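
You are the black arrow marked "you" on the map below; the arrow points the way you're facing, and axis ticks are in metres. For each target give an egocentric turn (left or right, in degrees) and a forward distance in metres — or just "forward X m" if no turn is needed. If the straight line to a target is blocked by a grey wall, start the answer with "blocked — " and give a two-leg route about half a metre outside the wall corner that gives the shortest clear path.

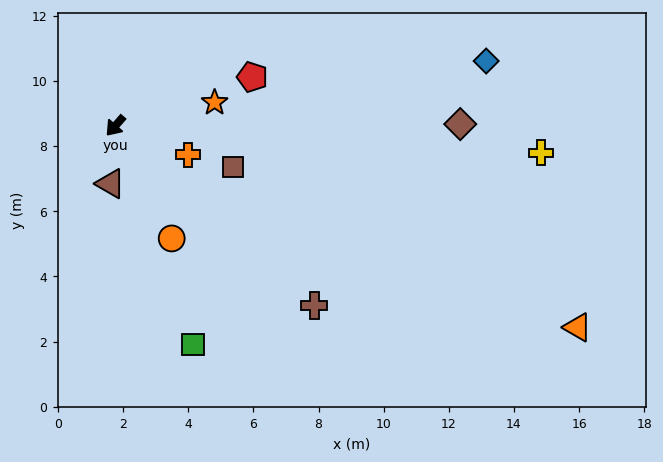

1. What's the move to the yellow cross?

turn left 128°, forward 13.1 m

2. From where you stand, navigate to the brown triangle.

turn left 36°, forward 1.8 m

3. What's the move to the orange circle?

turn left 68°, forward 3.9 m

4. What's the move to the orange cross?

turn left 110°, forward 2.4 m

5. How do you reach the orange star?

turn left 144°, forward 3.1 m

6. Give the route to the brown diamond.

turn left 131°, forward 10.6 m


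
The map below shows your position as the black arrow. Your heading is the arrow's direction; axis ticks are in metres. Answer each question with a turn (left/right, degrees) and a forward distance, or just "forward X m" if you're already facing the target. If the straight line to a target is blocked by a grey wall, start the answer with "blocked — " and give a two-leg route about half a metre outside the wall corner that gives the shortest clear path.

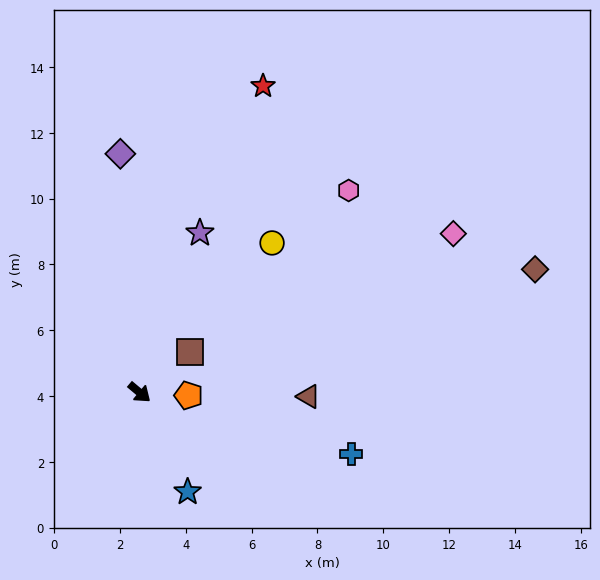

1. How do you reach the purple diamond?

turn left 135°, forward 7.3 m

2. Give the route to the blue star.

turn right 24°, forward 3.4 m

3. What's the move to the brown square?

turn left 78°, forward 2.0 m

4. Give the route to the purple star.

turn left 109°, forward 5.2 m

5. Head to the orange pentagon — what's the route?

turn left 36°, forward 1.5 m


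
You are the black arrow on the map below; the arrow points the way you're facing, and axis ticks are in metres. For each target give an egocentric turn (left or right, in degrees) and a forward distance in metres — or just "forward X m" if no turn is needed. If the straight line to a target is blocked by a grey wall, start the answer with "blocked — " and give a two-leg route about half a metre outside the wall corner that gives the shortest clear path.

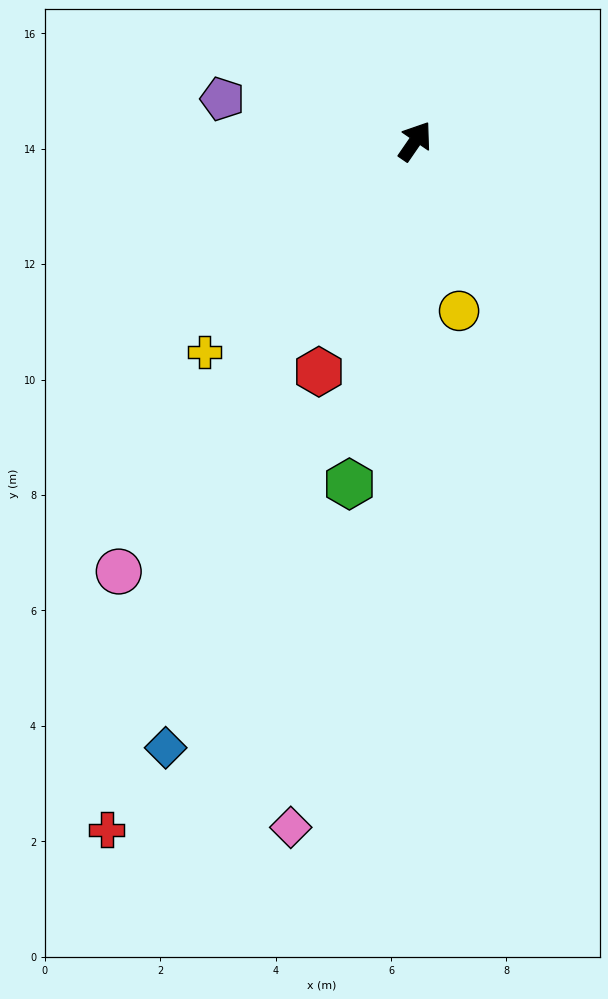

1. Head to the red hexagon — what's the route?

turn right 168°, forward 4.3 m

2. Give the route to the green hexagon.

turn right 156°, forward 6.0 m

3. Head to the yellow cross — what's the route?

turn left 170°, forward 5.2 m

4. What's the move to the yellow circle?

turn right 131°, forward 3.0 m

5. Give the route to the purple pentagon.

turn left 112°, forward 3.4 m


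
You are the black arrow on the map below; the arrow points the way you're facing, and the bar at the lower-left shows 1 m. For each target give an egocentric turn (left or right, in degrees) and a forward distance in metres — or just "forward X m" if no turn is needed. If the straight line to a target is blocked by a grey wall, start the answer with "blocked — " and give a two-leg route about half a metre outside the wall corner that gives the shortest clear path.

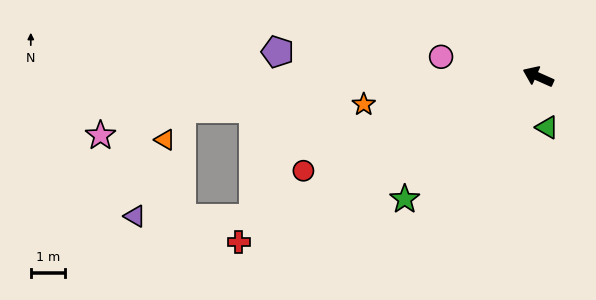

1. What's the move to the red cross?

turn left 53°, forward 9.9 m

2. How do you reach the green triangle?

turn left 124°, forward 1.5 m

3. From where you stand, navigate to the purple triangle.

blocked — turn left 51°, forward 9.2 m, then turn right 28°, forward 3.4 m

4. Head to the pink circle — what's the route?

turn left 12°, forward 2.9 m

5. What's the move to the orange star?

turn left 33°, forward 5.1 m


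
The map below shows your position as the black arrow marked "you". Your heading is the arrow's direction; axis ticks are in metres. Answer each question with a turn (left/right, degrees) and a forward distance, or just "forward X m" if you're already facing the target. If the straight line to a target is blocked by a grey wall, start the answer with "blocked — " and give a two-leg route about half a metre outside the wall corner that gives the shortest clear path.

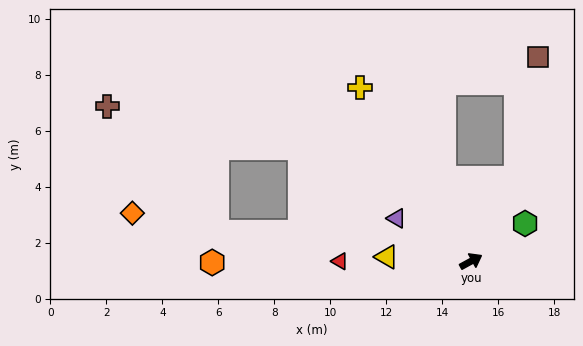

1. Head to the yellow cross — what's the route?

turn left 94°, forward 7.4 m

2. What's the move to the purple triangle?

turn left 121°, forward 3.1 m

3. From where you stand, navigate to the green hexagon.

turn left 6°, forward 2.4 m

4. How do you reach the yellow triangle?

turn left 148°, forward 3.0 m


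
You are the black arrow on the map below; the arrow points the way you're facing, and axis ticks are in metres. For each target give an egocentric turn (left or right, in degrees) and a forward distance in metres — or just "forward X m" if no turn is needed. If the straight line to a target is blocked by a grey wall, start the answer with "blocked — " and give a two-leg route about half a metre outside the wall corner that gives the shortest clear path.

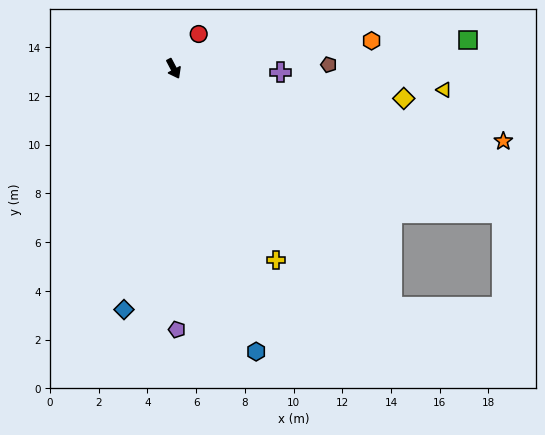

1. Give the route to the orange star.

turn left 50°, forward 13.9 m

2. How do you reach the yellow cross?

forward 8.9 m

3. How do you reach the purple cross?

turn left 60°, forward 4.4 m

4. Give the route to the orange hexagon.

turn left 70°, forward 8.2 m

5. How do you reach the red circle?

turn left 116°, forward 1.8 m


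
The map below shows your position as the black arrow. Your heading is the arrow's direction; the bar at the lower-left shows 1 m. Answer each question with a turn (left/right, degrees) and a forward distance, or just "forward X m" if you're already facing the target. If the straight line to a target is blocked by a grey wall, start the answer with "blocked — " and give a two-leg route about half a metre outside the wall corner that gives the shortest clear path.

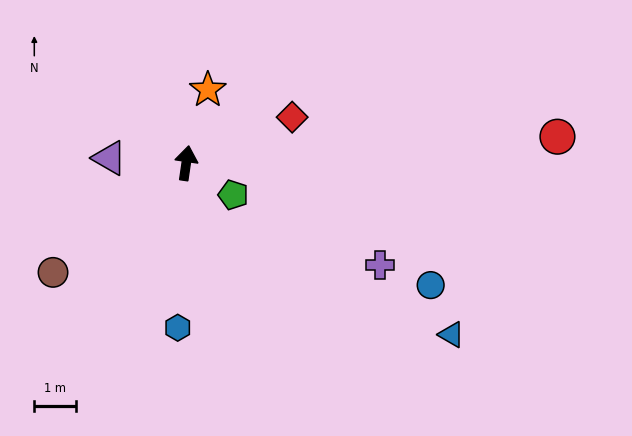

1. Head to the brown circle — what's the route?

turn left 138°, forward 4.1 m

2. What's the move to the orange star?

turn right 8°, forward 1.8 m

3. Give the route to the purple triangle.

turn left 95°, forward 1.8 m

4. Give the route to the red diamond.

turn right 58°, forward 2.8 m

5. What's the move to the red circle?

turn right 78°, forward 8.9 m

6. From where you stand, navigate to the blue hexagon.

turn right 175°, forward 4.0 m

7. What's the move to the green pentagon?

turn right 116°, forward 1.4 m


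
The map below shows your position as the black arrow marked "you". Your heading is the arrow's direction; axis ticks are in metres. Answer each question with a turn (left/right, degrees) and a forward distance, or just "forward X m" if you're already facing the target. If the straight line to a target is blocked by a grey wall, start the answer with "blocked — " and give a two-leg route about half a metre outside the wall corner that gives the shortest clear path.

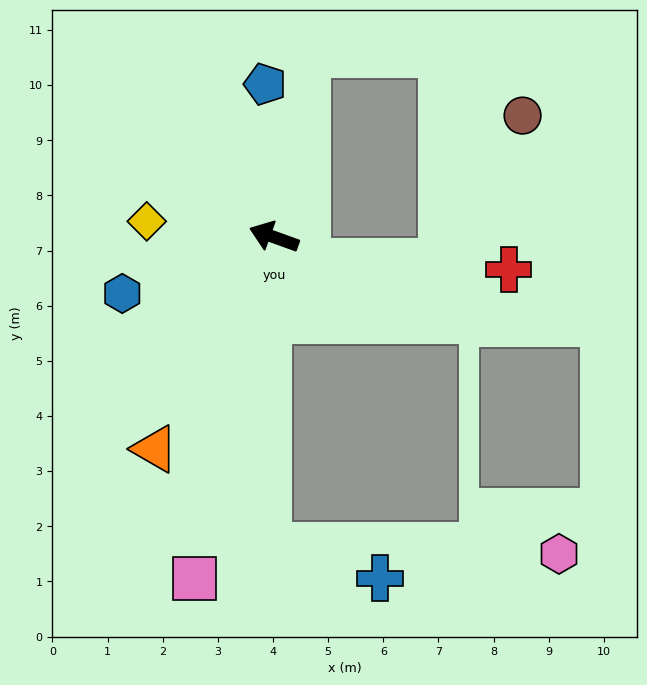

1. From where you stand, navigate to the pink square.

turn left 97°, forward 6.4 m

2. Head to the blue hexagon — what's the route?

turn left 40°, forward 2.9 m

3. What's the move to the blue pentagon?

turn right 67°, forward 2.8 m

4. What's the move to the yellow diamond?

turn left 13°, forward 2.3 m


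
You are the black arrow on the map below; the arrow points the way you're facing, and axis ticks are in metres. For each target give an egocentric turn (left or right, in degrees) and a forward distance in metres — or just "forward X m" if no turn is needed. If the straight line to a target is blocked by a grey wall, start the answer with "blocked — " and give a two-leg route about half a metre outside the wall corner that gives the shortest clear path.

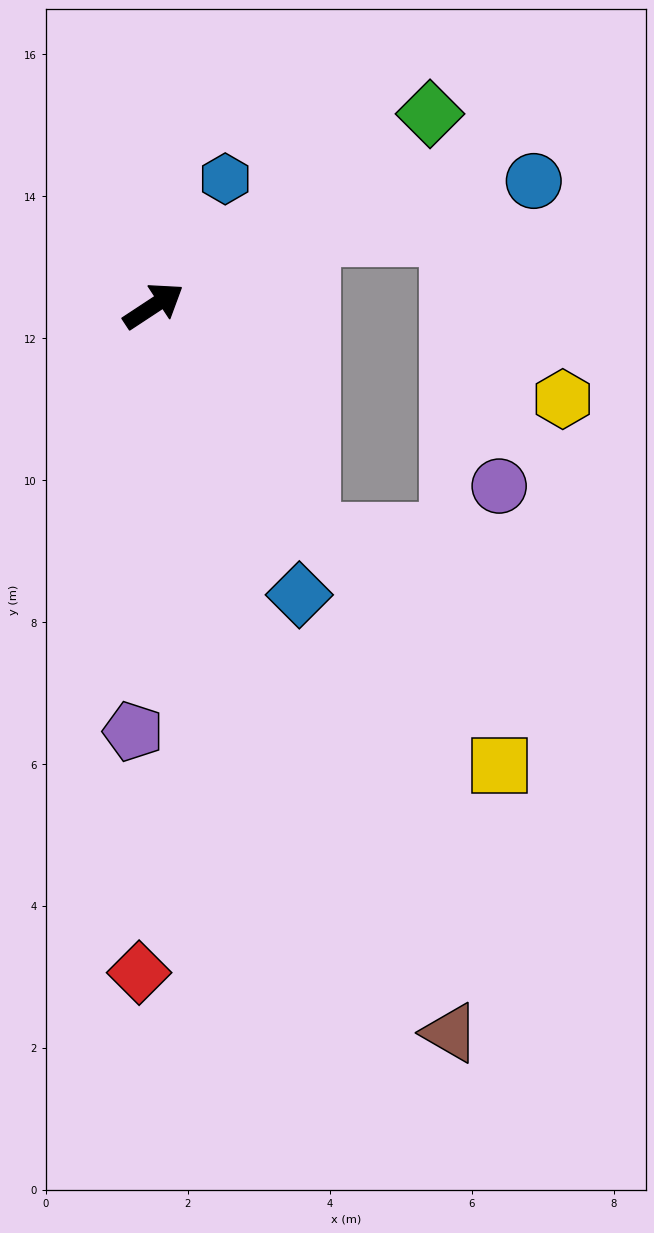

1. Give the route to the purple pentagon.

turn right 126°, forward 6.0 m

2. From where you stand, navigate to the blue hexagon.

turn left 27°, forward 2.1 m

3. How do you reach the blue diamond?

turn right 97°, forward 4.6 m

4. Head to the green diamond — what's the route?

forward 4.7 m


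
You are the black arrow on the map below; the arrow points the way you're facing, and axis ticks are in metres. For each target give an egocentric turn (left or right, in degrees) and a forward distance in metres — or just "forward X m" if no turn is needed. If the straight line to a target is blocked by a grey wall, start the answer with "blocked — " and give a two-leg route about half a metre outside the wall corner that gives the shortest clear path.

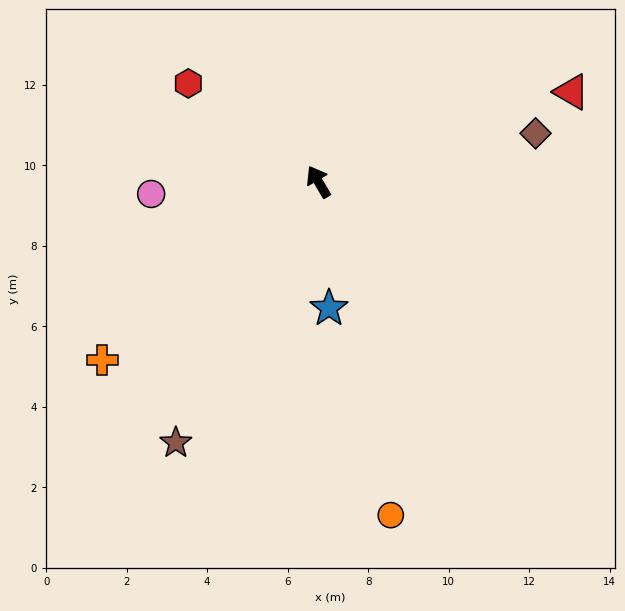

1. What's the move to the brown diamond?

turn right 108°, forward 5.5 m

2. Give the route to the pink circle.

turn left 64°, forward 4.2 m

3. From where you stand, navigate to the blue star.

turn left 154°, forward 3.2 m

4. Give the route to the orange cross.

turn left 99°, forward 7.0 m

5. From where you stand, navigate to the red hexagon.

turn left 23°, forward 4.1 m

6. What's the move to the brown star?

turn left 121°, forward 7.4 m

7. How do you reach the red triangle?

turn right 101°, forward 6.7 m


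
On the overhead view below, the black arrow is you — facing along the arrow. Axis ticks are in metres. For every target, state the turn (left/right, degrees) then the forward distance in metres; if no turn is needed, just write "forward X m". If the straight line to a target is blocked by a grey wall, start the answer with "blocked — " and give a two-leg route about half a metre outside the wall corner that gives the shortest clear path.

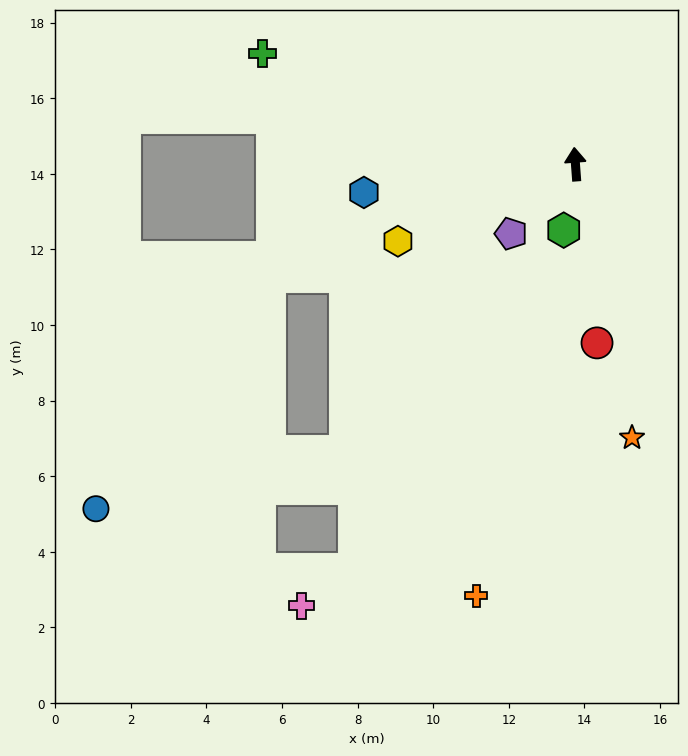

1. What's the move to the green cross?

turn left 66°, forward 8.8 m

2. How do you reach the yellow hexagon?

turn left 109°, forward 5.1 m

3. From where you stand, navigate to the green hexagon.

turn left 166°, forward 1.8 m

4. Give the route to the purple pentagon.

turn left 133°, forward 2.5 m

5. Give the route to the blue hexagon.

turn left 93°, forward 5.6 m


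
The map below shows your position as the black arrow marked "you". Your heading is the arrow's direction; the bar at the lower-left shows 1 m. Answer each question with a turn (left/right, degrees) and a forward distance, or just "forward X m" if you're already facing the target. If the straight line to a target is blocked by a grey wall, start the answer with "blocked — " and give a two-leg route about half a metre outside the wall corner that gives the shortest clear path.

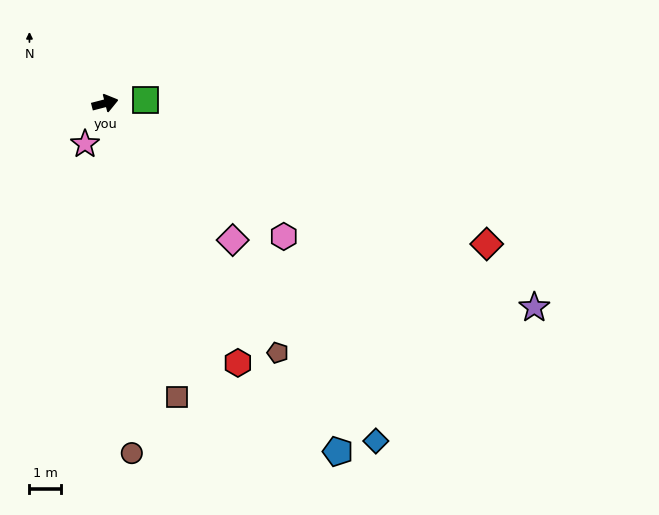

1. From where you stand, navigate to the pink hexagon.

turn right 51°, forward 7.0 m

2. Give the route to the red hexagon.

turn right 77°, forward 9.1 m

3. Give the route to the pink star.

turn right 131°, forward 1.4 m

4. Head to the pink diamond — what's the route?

turn right 61°, forward 5.9 m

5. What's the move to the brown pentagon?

turn right 70°, forward 9.5 m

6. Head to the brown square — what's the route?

turn right 91°, forward 9.5 m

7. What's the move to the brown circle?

turn right 100°, forward 11.0 m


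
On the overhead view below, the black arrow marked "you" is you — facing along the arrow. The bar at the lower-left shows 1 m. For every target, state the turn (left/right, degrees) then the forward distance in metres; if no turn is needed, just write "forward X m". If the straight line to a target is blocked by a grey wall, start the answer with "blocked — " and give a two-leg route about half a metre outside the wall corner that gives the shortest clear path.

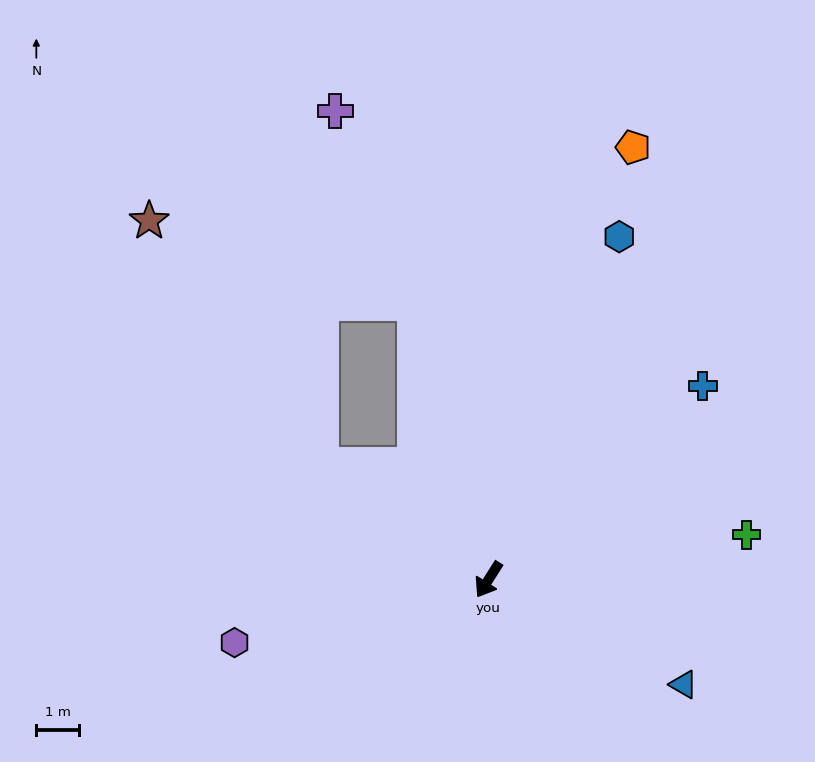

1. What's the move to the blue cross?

turn left 164°, forward 6.8 m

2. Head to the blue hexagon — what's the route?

turn right 169°, forward 8.6 m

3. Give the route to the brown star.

blocked — turn right 92°, forward 4.8 m, then turn right 21°, forward 7.0 m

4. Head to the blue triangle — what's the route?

turn left 94°, forward 5.2 m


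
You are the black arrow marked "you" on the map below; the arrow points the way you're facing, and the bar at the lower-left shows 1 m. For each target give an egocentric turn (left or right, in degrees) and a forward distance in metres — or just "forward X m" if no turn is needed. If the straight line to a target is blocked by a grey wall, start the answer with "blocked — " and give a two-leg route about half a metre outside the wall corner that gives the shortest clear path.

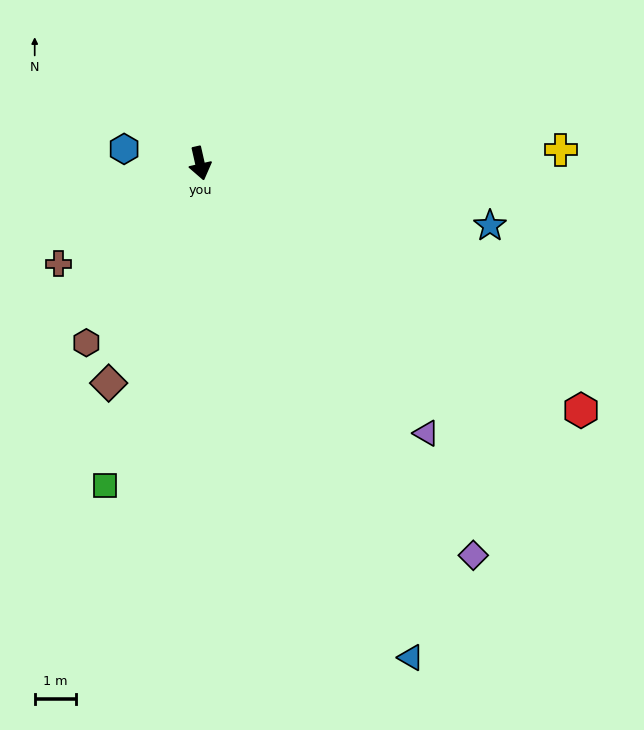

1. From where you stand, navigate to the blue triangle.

turn left 10°, forward 13.1 m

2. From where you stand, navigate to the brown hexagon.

turn right 45°, forward 5.2 m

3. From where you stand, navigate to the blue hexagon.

turn right 113°, forward 1.9 m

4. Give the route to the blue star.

turn left 65°, forward 7.3 m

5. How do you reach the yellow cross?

turn left 79°, forward 8.8 m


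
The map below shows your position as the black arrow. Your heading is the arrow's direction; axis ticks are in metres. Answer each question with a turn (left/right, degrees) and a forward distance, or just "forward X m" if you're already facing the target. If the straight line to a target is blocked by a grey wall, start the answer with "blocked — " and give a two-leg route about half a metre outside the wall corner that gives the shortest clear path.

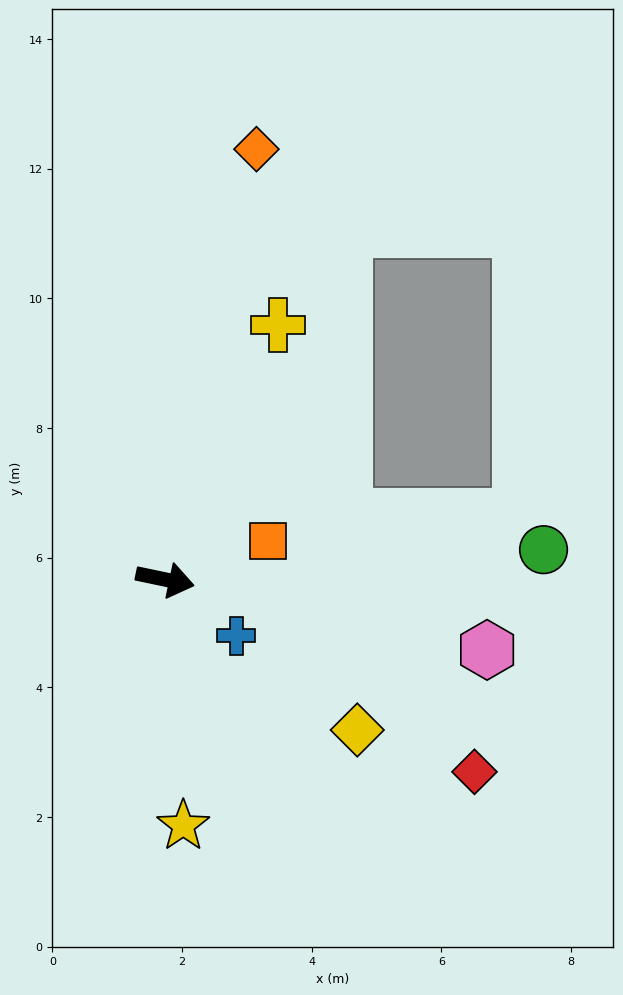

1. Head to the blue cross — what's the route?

turn right 27°, forward 1.4 m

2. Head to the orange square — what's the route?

turn left 33°, forward 1.7 m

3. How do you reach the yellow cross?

turn left 78°, forward 4.3 m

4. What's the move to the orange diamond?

turn left 90°, forward 6.8 m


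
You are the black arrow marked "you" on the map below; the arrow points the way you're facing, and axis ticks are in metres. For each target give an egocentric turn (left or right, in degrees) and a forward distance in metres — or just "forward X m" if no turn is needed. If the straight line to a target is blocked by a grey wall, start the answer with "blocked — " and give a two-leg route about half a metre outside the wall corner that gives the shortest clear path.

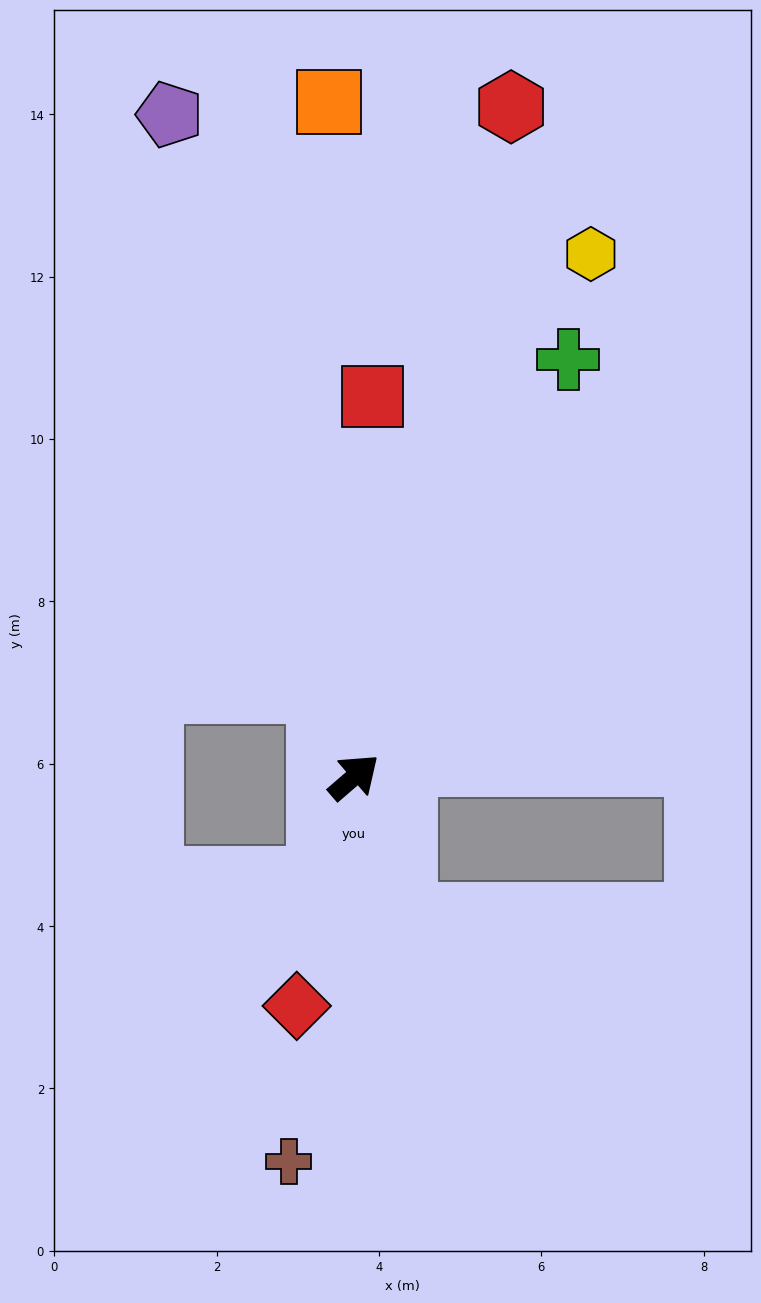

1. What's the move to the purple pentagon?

turn left 65°, forward 8.5 m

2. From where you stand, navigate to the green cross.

turn left 22°, forward 5.8 m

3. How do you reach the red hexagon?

turn left 36°, forward 8.5 m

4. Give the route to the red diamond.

turn right 145°, forward 2.9 m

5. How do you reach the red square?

turn left 46°, forward 4.7 m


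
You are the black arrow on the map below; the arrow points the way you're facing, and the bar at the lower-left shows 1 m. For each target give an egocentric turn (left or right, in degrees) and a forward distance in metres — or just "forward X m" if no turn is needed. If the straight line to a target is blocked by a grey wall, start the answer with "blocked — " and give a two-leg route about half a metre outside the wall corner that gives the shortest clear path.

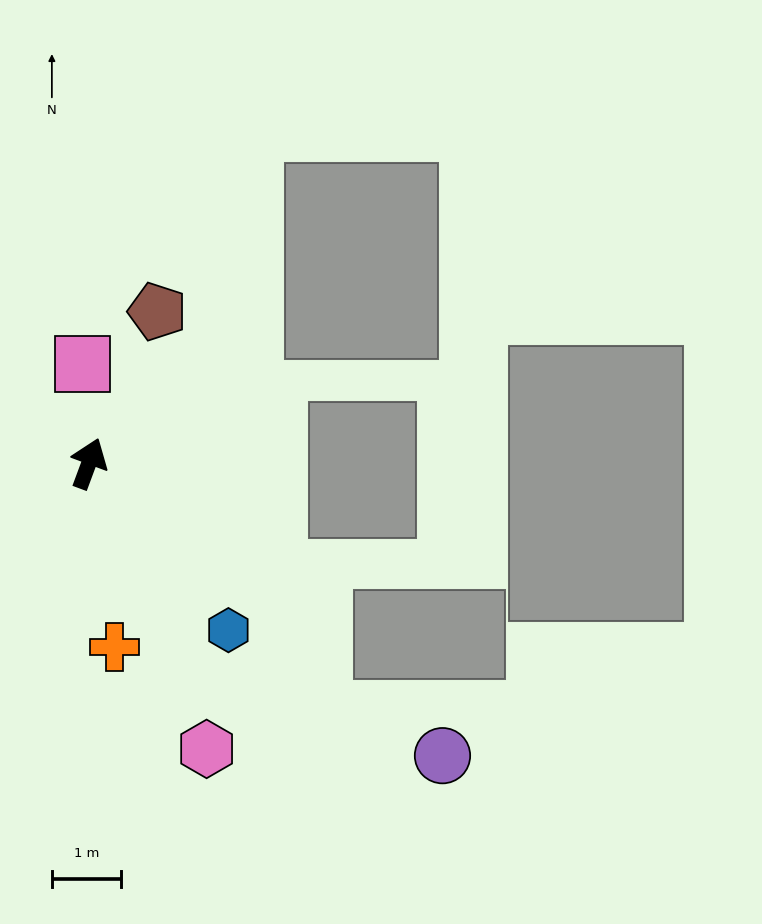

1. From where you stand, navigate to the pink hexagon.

turn right 137°, forward 4.5 m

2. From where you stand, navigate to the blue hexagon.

turn right 120°, forward 3.2 m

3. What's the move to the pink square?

turn left 24°, forward 1.4 m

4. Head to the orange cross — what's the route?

turn right 152°, forward 2.7 m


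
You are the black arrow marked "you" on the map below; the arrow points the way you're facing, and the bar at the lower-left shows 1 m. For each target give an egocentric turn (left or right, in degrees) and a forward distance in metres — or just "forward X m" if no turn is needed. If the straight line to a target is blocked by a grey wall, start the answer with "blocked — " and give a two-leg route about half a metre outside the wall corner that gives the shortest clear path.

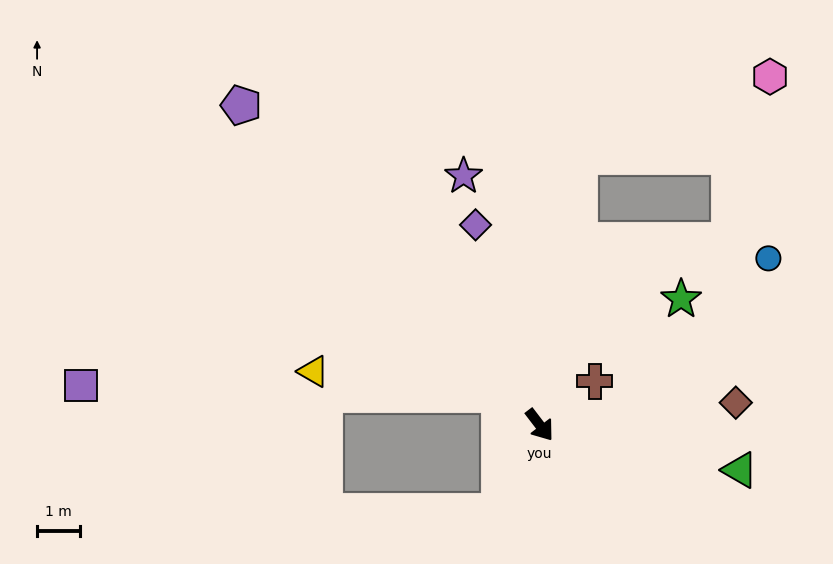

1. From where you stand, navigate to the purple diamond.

turn left 160°, forward 4.9 m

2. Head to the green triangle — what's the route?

turn left 40°, forward 4.7 m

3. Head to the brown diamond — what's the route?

turn left 59°, forward 4.6 m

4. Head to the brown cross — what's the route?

turn left 91°, forward 1.6 m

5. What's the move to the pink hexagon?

blocked — turn left 134°, forward 6.3 m, then turn right 59°, forward 4.8 m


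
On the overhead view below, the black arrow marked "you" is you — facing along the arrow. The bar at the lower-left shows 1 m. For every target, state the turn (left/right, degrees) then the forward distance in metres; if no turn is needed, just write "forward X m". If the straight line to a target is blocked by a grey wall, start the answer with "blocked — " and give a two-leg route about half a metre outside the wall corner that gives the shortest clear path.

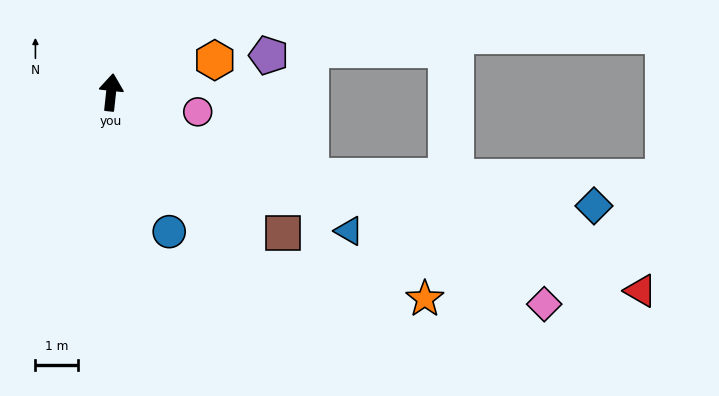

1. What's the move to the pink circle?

turn right 96°, forward 2.1 m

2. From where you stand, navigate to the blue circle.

turn right 151°, forward 3.5 m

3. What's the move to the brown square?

turn right 123°, forward 5.2 m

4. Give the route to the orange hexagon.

turn right 67°, forward 2.5 m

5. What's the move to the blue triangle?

turn right 114°, forward 6.4 m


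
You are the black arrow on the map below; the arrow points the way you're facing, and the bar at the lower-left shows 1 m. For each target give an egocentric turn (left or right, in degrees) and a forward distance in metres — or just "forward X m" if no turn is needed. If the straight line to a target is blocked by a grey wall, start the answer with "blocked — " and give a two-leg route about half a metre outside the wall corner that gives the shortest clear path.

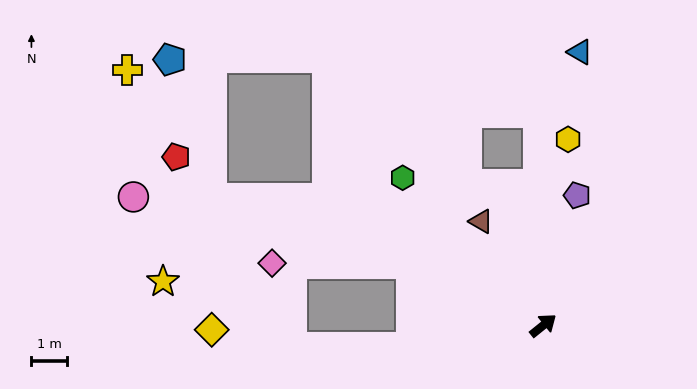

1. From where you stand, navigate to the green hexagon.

turn left 95°, forward 5.8 m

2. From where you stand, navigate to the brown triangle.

turn left 82°, forward 3.4 m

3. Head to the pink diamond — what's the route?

blocked — turn left 116°, forward 4.1 m, then turn left 25°, forward 4.0 m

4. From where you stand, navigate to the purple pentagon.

turn left 37°, forward 3.8 m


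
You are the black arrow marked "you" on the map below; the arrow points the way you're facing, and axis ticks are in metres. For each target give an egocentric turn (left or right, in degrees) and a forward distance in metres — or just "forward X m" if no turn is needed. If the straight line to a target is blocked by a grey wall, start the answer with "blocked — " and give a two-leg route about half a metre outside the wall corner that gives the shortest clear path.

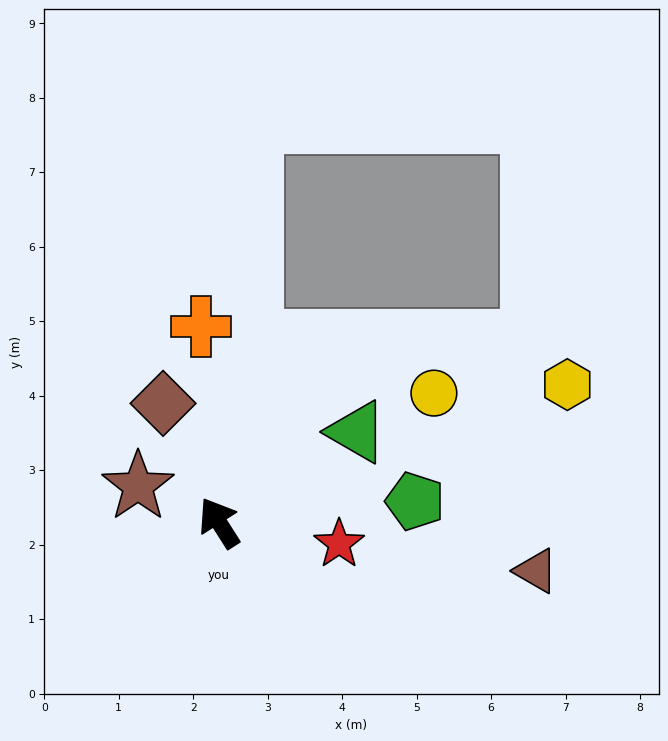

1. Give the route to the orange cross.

turn right 27°, forward 2.6 m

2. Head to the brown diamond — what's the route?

turn right 7°, forward 1.8 m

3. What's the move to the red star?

turn right 133°, forward 1.6 m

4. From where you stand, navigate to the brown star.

turn left 33°, forward 1.2 m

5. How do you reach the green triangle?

turn right 89°, forward 2.2 m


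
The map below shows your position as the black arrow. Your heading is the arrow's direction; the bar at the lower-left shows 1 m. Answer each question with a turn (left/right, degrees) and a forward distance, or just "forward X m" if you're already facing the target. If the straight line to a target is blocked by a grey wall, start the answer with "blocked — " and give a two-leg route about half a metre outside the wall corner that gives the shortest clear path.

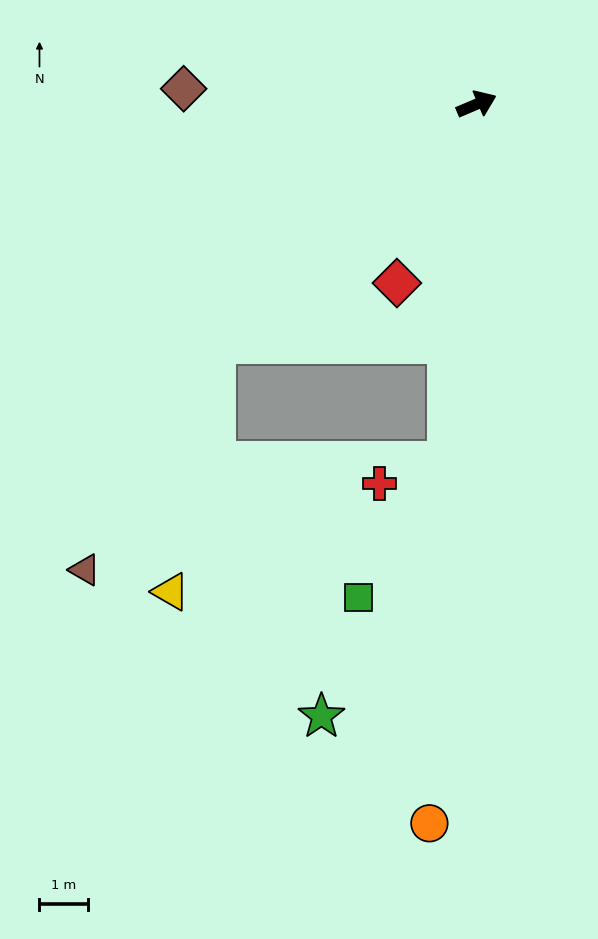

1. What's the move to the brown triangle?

blocked — turn right 161°, forward 7.3 m, then turn left 18°, forward 5.4 m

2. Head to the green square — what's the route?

blocked — turn right 117°, forward 7.4 m, then turn right 29°, forward 3.3 m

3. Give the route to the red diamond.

turn right 137°, forward 4.0 m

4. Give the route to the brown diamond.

turn left 154°, forward 6.0 m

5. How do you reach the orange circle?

turn right 117°, forward 14.9 m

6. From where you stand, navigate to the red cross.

blocked — turn right 117°, forward 7.4 m, then turn right 69°, forward 1.5 m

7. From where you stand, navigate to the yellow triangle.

blocked — turn right 161°, forward 7.3 m, then turn left 38°, forward 5.2 m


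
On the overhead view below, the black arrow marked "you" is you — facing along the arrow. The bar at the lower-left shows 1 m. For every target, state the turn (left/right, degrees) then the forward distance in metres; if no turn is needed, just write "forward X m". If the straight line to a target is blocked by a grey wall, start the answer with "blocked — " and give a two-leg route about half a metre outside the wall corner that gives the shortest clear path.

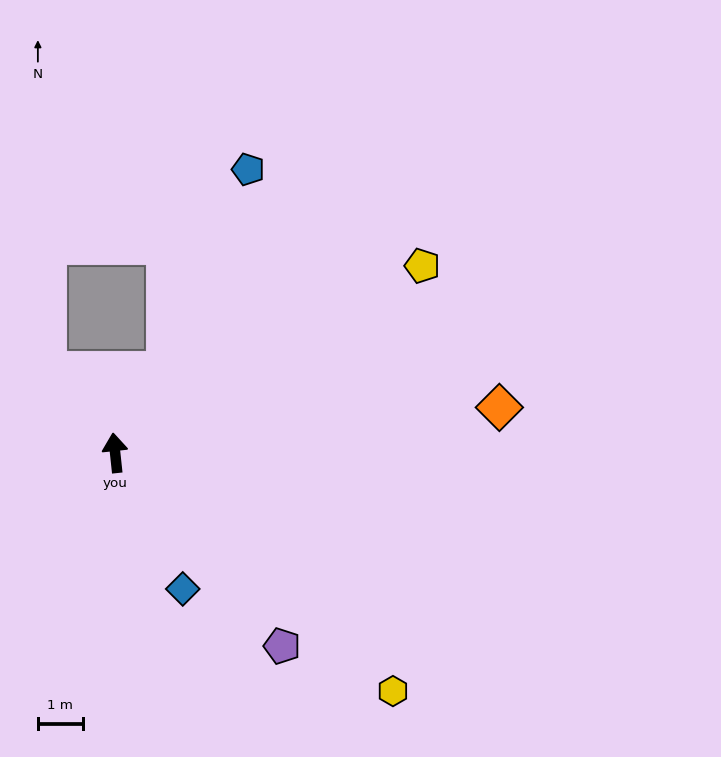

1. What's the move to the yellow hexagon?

turn right 137°, forward 8.1 m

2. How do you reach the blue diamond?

turn right 160°, forward 3.4 m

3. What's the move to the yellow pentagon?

turn right 65°, forward 8.0 m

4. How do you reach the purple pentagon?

turn right 145°, forward 5.7 m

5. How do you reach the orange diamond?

turn right 89°, forward 8.6 m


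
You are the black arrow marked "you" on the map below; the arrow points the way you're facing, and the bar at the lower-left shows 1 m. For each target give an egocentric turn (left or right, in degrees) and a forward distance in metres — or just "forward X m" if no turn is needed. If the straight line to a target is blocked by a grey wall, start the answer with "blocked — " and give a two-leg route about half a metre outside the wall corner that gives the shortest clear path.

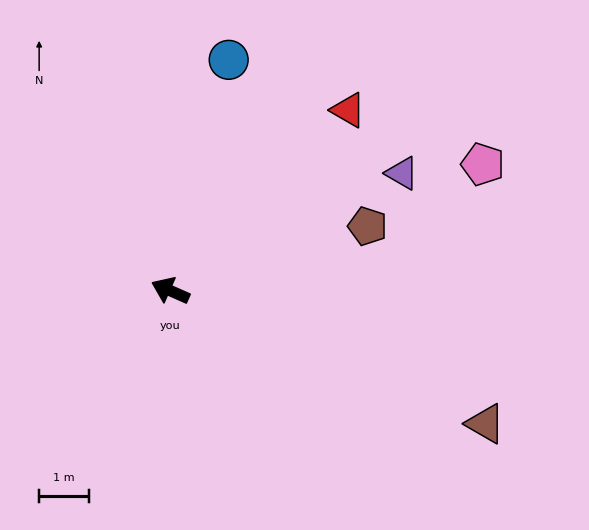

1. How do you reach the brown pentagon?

turn right 138°, forward 4.1 m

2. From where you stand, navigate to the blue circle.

turn right 80°, forward 4.7 m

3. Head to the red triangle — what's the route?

turn right 111°, forward 5.0 m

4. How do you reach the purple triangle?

turn right 129°, forward 5.2 m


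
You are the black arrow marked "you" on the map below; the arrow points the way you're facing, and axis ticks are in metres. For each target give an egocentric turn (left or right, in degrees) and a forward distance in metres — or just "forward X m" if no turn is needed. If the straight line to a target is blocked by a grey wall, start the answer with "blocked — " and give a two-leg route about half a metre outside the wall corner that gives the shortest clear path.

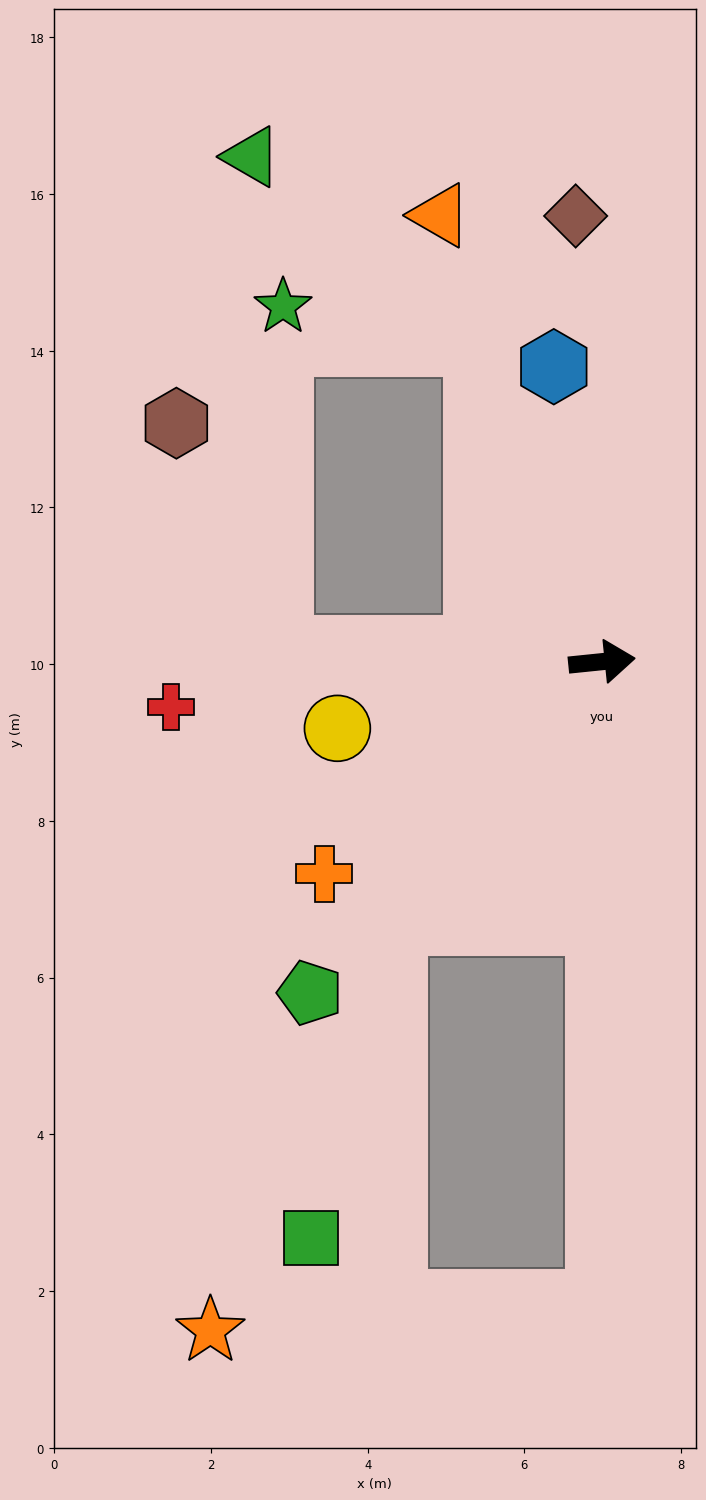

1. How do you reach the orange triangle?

turn left 104°, forward 6.1 m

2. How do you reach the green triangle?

blocked — turn left 106°, forward 4.4 m, then turn left 29°, forward 3.7 m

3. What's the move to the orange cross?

turn right 149°, forward 4.5 m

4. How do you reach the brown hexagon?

blocked — turn left 172°, forward 4.1 m, then turn right 63°, forward 3.2 m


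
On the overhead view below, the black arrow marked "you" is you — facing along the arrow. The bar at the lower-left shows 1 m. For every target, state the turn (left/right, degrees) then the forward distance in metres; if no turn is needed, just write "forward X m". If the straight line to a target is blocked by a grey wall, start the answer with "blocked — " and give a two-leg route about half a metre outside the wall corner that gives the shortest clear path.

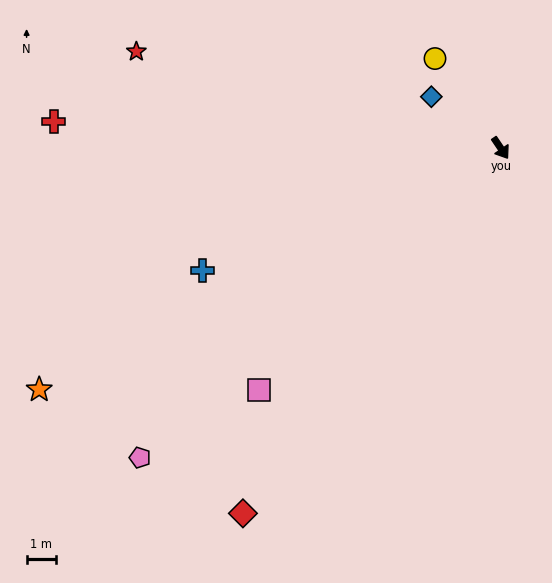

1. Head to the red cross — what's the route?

turn right 127°, forward 15.5 m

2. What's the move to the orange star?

turn right 96°, forward 18.0 m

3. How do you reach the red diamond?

turn right 69°, forward 15.4 m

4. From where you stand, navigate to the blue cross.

turn right 102°, forward 11.1 m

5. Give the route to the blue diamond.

turn right 161°, forward 3.0 m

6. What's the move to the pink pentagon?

turn right 83°, forward 16.4 m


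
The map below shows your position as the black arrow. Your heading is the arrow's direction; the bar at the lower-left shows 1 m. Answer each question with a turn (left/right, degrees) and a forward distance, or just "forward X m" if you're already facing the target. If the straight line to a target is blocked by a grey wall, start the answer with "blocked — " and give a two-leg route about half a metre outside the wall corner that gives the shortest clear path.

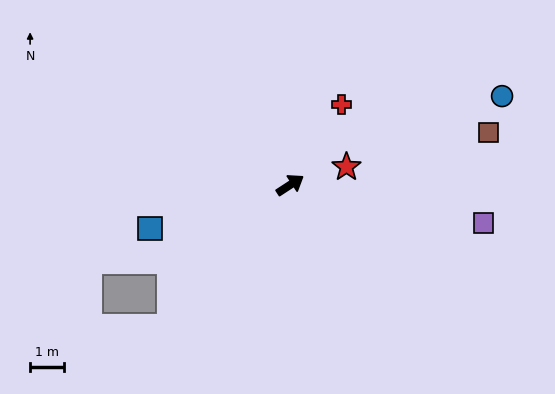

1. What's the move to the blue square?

turn left 164°, forward 4.4 m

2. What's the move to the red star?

turn right 15°, forward 1.8 m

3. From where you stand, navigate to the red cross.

turn left 24°, forward 2.8 m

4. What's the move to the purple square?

turn right 44°, forward 5.9 m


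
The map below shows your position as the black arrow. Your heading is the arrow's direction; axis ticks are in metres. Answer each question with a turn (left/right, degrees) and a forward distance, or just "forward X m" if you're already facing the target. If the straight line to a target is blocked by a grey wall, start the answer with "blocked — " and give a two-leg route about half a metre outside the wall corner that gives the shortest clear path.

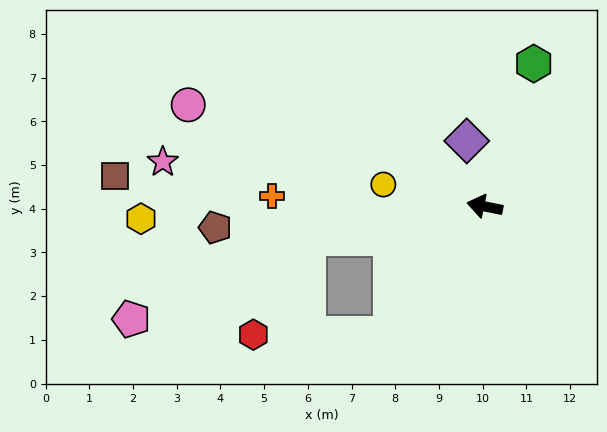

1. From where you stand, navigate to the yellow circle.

forward 2.4 m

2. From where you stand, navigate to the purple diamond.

turn right 63°, forward 1.6 m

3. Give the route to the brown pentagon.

turn left 16°, forward 6.2 m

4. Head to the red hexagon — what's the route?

blocked — turn left 21°, forward 4.1 m, then turn left 51°, forward 2.6 m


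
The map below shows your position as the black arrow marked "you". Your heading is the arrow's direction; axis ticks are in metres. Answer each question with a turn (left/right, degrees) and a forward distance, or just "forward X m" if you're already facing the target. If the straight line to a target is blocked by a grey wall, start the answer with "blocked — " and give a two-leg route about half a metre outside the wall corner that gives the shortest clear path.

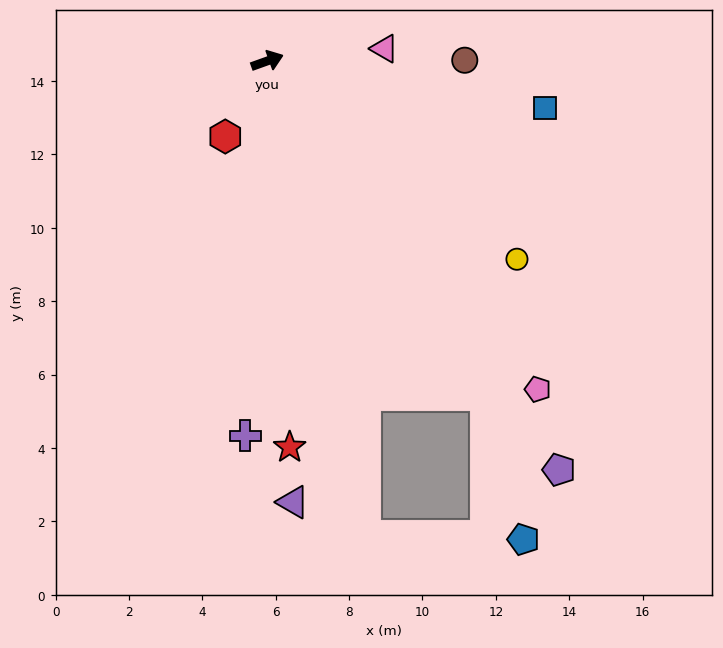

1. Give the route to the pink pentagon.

turn right 70°, forward 11.6 m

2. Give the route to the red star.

turn right 106°, forward 10.5 m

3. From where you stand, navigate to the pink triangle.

turn right 14°, forward 3.2 m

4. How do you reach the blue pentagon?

blocked — turn right 77°, forward 10.9 m, then turn right 18°, forward 4.0 m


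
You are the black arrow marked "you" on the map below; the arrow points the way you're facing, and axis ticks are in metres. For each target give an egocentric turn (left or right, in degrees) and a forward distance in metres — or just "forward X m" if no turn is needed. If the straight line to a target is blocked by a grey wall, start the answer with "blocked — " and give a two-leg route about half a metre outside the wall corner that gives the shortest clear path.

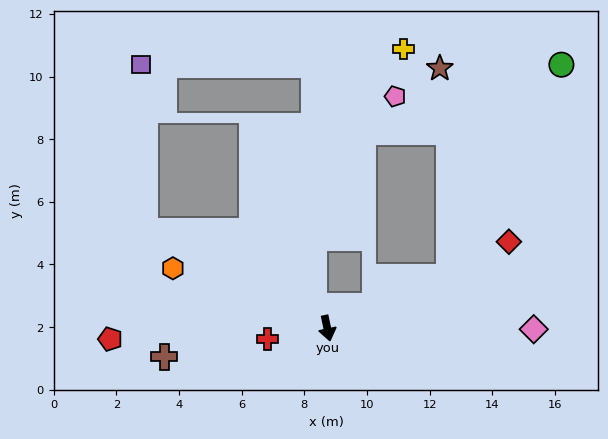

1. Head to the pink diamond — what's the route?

turn left 78°, forward 6.6 m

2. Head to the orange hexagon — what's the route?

turn right 123°, forward 5.3 m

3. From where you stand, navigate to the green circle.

blocked — turn left 101°, forward 4.2 m, then turn left 39°, forward 7.7 m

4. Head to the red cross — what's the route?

turn right 92°, forward 1.9 m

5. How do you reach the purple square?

blocked — turn right 130°, forward 6.6 m, then turn right 61°, forward 5.3 m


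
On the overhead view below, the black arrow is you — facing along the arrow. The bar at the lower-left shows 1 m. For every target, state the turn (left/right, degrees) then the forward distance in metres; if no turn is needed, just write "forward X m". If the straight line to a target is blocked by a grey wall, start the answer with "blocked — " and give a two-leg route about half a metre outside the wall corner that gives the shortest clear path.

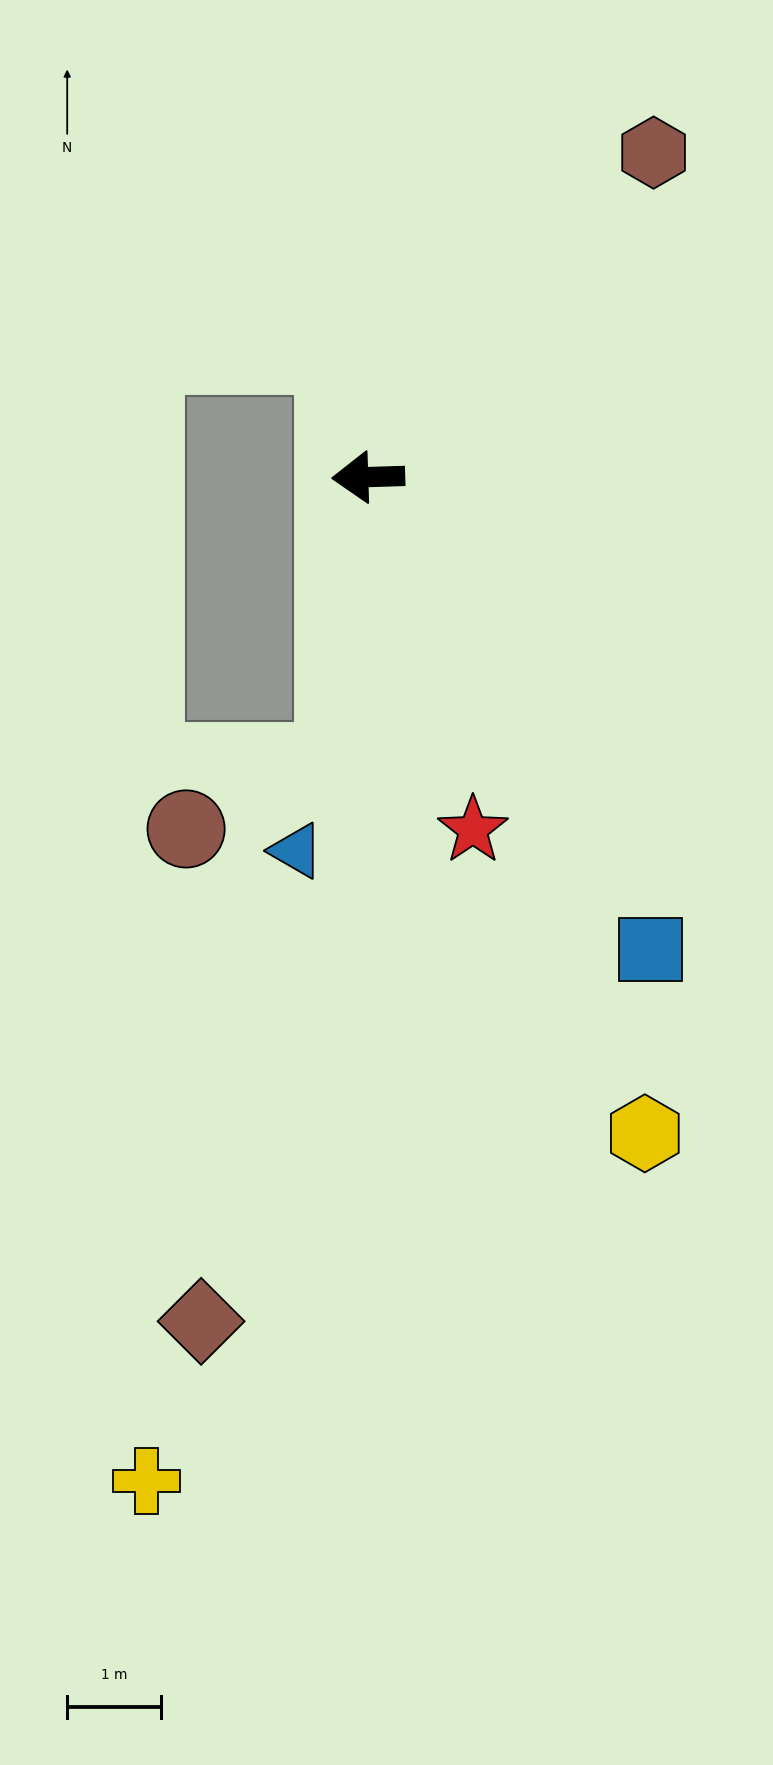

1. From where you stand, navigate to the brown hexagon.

turn right 133°, forward 4.6 m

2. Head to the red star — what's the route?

turn left 105°, forward 3.9 m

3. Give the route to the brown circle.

blocked — turn left 82°, forward 3.1 m, then turn right 60°, forward 1.7 m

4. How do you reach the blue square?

turn left 119°, forward 5.9 m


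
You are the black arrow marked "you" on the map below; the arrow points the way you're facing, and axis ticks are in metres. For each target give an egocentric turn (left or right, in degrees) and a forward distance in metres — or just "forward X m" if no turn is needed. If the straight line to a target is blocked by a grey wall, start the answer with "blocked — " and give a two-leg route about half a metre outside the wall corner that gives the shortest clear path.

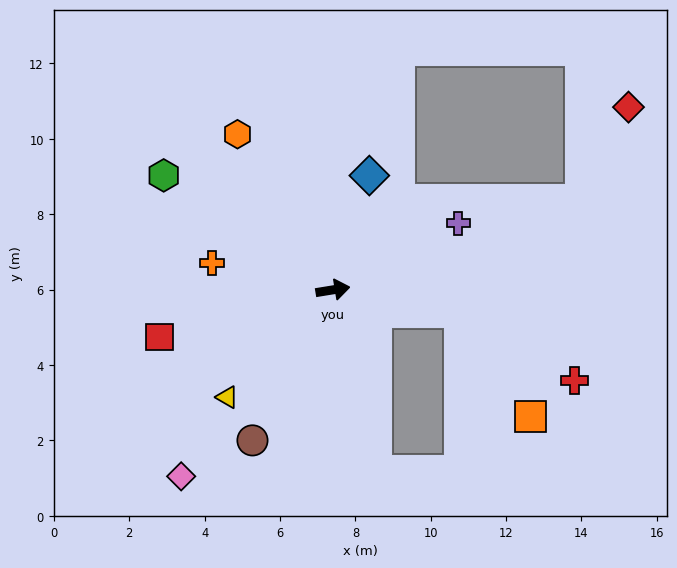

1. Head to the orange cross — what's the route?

turn left 158°, forward 3.3 m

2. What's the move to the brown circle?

turn right 127°, forward 4.5 m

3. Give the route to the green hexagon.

turn left 137°, forward 5.4 m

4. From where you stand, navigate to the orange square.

blocked — turn right 19°, forward 3.4 m, then turn right 46°, forward 3.4 m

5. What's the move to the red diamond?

blocked — turn left 11°, forward 7.0 m, then turn left 43°, forward 2.8 m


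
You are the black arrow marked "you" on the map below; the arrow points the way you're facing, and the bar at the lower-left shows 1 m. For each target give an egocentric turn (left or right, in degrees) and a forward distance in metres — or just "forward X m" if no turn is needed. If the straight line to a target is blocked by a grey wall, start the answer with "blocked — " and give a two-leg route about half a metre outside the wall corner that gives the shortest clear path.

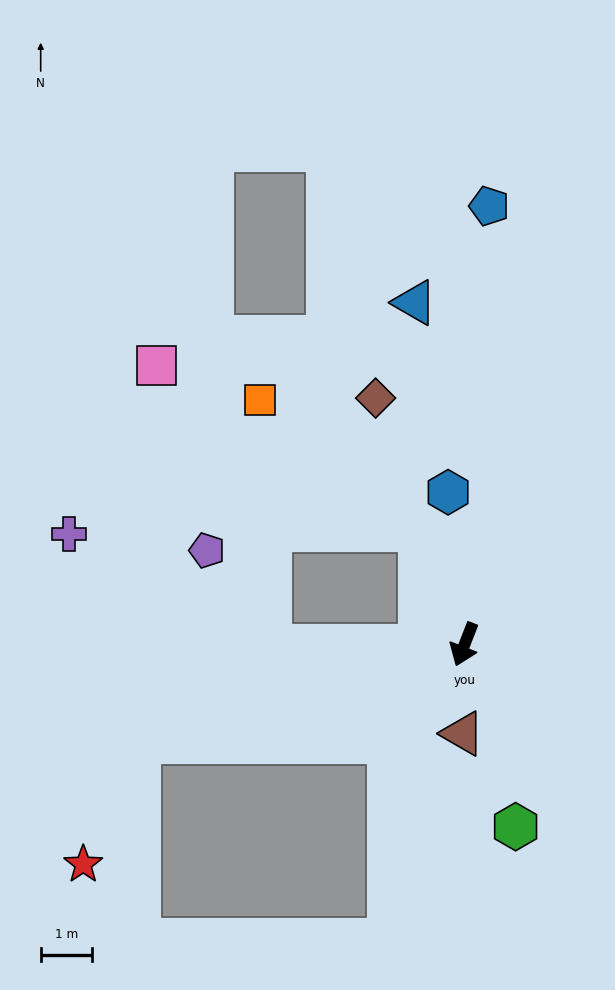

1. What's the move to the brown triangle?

turn left 20°, forward 1.7 m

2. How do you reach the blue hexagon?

turn right 153°, forward 3.0 m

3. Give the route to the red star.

blocked — turn right 52°, forward 6.6 m, then turn left 49°, forward 2.6 m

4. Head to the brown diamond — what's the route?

turn right 139°, forward 5.1 m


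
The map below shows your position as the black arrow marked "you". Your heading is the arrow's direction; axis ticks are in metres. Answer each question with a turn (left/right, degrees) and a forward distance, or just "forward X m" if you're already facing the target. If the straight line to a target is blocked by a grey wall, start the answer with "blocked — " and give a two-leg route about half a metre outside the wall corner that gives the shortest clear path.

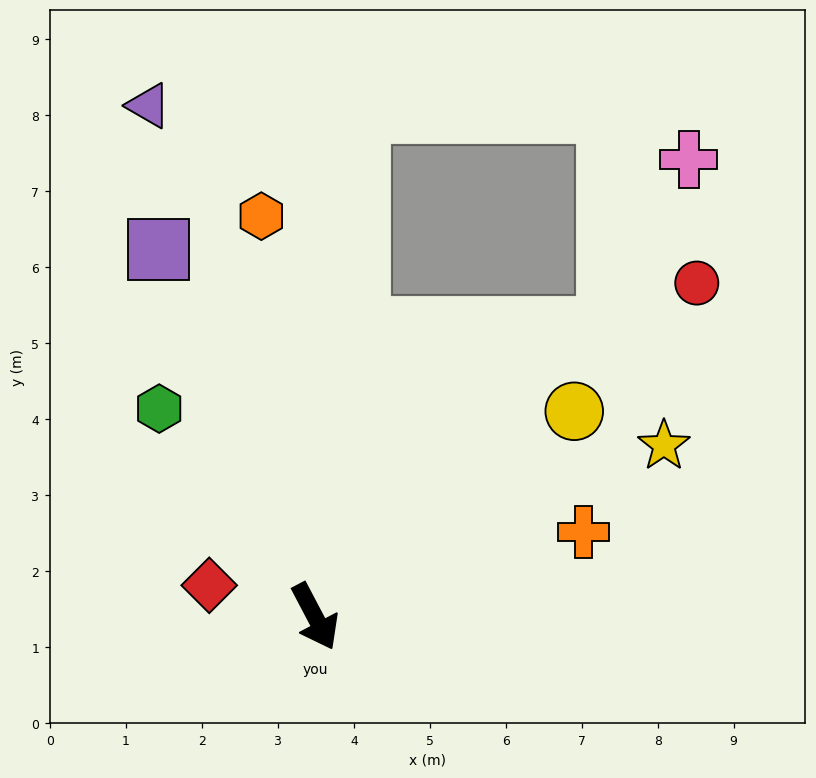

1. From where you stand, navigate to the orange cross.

turn left 80°, forward 3.7 m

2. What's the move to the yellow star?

turn left 88°, forward 5.1 m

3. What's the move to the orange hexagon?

turn left 160°, forward 5.3 m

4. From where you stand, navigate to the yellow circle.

turn left 101°, forward 4.4 m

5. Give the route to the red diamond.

turn right 134°, forward 1.5 m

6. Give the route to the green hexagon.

turn right 171°, forward 3.4 m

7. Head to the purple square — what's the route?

turn left 175°, forward 5.3 m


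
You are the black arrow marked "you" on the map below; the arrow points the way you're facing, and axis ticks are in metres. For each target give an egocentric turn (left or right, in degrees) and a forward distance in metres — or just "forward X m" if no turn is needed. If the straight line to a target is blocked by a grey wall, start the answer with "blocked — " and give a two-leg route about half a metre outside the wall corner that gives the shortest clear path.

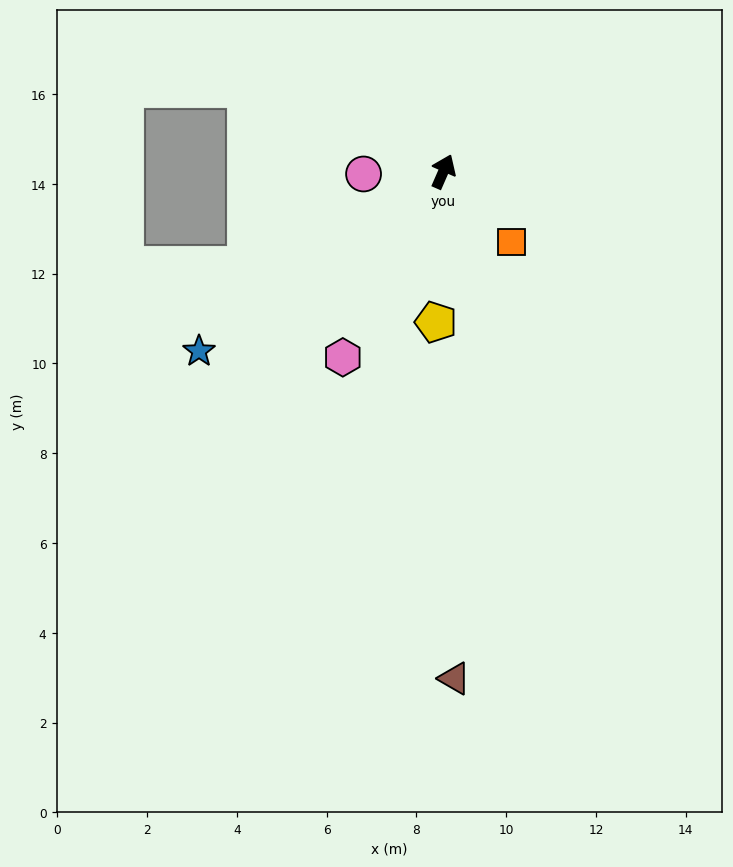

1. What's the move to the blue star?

turn left 150°, forward 6.8 m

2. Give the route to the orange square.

turn right 112°, forward 2.2 m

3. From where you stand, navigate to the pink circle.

turn left 115°, forward 1.8 m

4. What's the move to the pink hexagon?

turn left 175°, forward 4.7 m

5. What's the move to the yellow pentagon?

turn right 159°, forward 3.4 m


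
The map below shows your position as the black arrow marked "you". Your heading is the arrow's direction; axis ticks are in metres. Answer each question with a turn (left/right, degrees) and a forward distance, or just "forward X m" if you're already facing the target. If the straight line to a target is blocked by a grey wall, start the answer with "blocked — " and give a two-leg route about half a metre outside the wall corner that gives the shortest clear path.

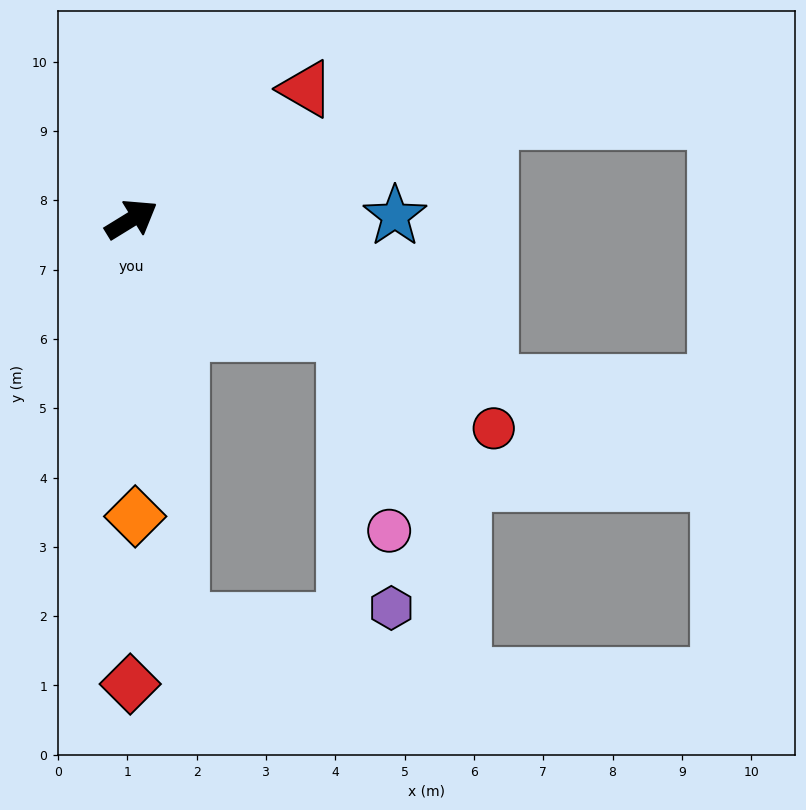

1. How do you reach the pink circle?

blocked — turn right 59°, forward 3.5 m, then turn right 50°, forward 2.9 m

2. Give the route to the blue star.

turn right 31°, forward 3.8 m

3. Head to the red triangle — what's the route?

turn left 5°, forward 3.1 m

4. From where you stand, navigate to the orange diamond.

turn right 121°, forward 4.3 m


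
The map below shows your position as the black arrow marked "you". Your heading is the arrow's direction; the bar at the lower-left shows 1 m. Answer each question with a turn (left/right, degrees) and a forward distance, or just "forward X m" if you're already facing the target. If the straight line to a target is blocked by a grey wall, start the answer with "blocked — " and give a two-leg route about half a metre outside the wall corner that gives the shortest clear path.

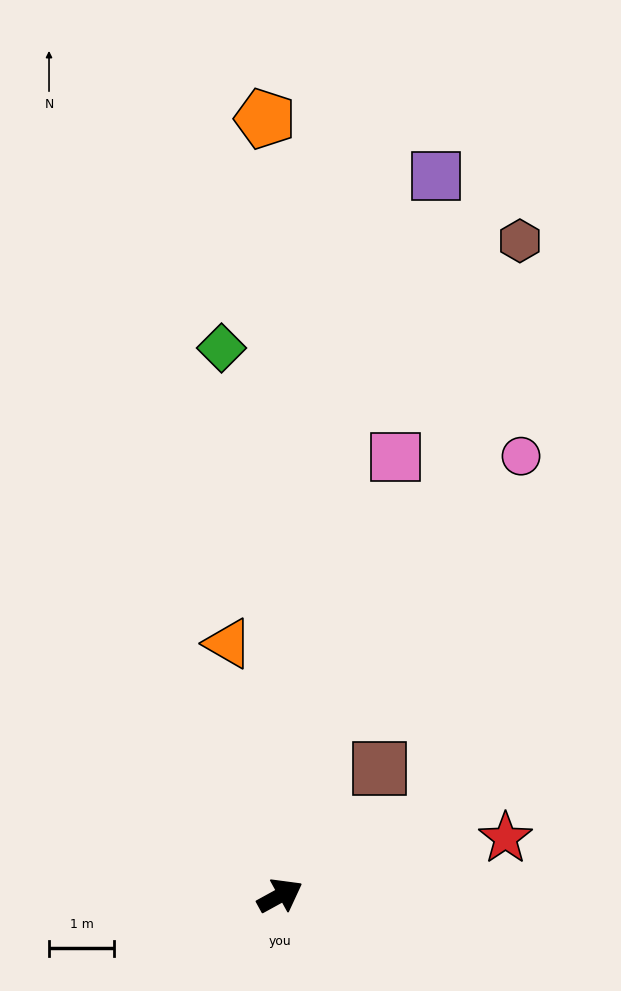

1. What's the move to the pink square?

turn left 46°, forward 7.0 m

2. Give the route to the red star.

turn right 14°, forward 3.6 m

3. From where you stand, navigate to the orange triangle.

turn left 73°, forward 3.9 m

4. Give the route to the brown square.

turn left 23°, forward 2.5 m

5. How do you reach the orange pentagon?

turn left 62°, forward 11.9 m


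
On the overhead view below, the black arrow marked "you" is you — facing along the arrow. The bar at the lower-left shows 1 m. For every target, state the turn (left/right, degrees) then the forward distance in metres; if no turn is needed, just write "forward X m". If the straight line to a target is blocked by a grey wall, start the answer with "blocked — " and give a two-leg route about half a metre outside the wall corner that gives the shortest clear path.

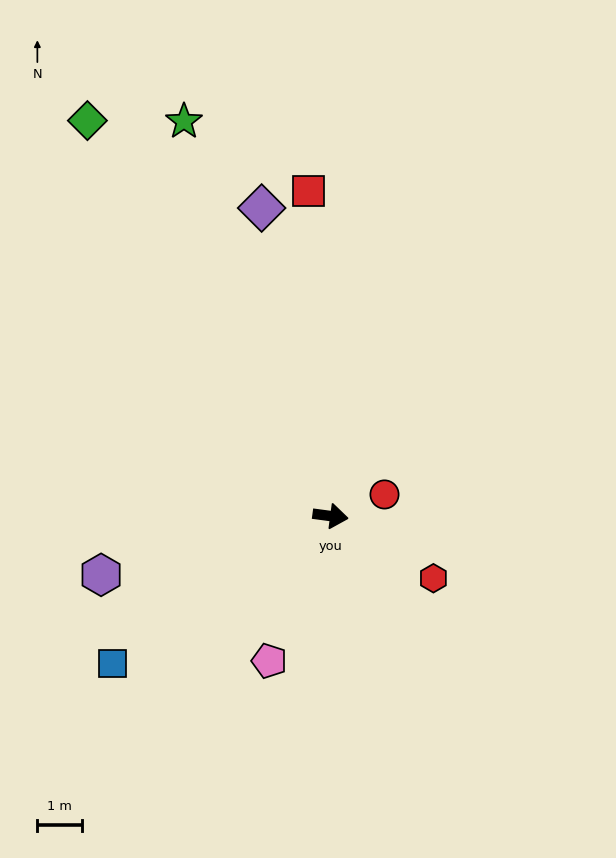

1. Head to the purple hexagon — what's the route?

turn right 158°, forward 5.3 m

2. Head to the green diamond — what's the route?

turn left 129°, forward 10.3 m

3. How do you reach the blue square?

turn right 138°, forward 5.8 m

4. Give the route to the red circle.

turn left 29°, forward 1.3 m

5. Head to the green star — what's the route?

turn left 118°, forward 9.3 m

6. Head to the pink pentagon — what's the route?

turn right 105°, forward 3.5 m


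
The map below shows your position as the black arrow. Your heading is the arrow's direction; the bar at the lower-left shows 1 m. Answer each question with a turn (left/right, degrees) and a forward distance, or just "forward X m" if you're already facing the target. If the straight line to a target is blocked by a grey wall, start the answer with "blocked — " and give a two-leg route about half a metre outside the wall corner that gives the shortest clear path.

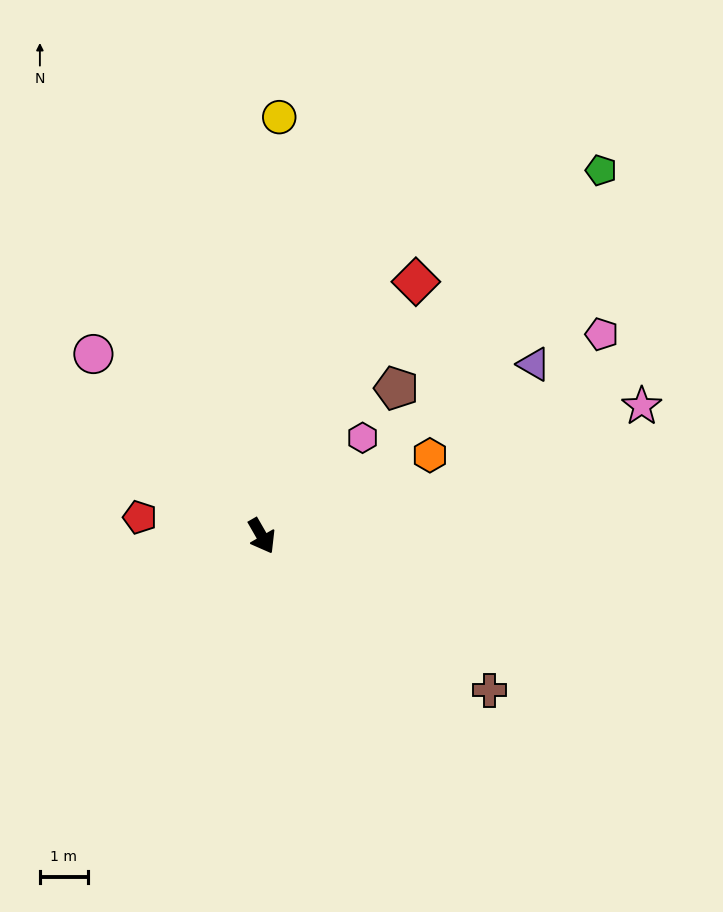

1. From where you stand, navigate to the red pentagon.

turn right 129°, forward 2.6 m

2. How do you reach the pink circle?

turn right 167°, forward 5.2 m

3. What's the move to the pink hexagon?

turn left 104°, forward 2.9 m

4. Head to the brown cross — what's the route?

turn left 26°, forward 5.7 m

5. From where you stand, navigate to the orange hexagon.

turn left 86°, forward 3.9 m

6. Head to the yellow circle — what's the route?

turn left 148°, forward 8.8 m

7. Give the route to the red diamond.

turn left 119°, forward 6.2 m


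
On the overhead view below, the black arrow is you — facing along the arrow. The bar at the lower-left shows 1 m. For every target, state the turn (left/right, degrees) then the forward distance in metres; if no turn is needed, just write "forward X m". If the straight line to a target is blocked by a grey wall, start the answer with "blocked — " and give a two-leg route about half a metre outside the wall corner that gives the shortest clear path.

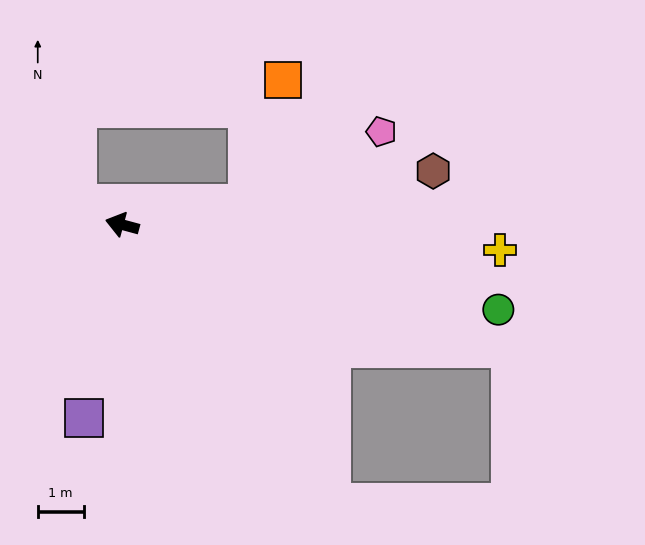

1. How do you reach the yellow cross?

turn right 169°, forward 8.2 m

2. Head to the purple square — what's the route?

turn left 94°, forward 4.3 m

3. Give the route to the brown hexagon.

turn right 155°, forward 6.9 m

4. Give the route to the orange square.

blocked — turn right 155°, forward 2.8 m, then turn left 64°, forward 2.8 m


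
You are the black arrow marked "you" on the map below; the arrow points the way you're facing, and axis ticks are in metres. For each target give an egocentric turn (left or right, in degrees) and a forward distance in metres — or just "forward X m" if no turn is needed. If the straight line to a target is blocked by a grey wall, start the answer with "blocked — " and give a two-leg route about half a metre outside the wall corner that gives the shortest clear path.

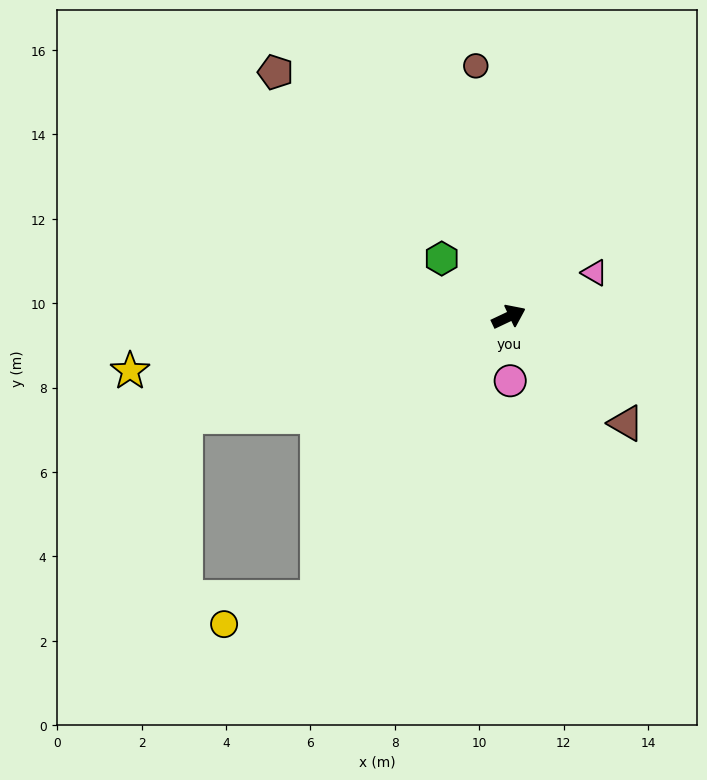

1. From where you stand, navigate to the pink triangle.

forward 2.3 m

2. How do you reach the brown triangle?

turn right 68°, forward 3.8 m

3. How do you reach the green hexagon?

turn left 114°, forward 2.1 m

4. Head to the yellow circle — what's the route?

blocked — turn right 149°, forward 8.0 m, then turn right 41°, forward 2.3 m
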